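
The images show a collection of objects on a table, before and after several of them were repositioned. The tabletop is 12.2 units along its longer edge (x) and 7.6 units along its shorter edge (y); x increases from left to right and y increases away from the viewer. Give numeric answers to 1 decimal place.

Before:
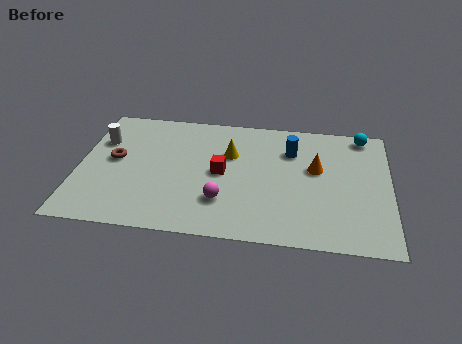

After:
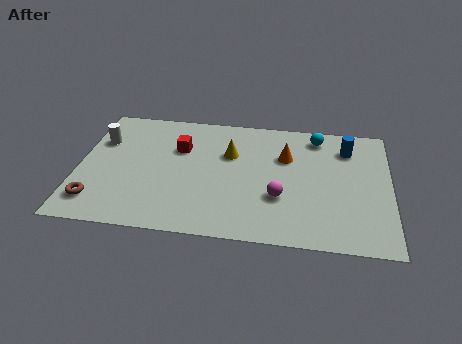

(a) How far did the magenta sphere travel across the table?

2.3

The magenta sphere moved from about (5.7, 2.1) to (7.9, 2.6), a distance of √(2.2² + 0.5²) ≈ 2.3.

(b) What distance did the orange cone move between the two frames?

1.3

From (9.3, 4.5) to (8.1, 5.1), the orange cone covered √(1.2² + 0.6²) ≈ 1.3 units.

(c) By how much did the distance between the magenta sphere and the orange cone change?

-1.8

They were about 4.3 units apart before and 2.5 after — 1.8 units closer together.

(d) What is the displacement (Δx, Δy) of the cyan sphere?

(-1.8, -0.3)

From the two frames, the cyan sphere sits at roughly (11.1, 6.8) before and (9.3, 6.5) after.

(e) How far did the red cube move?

2.1

The red cube was near (5.6, 3.8) before and (3.9, 5.1) after, so it travelled √(1.7² + 1.3²) ≈ 2.1 units.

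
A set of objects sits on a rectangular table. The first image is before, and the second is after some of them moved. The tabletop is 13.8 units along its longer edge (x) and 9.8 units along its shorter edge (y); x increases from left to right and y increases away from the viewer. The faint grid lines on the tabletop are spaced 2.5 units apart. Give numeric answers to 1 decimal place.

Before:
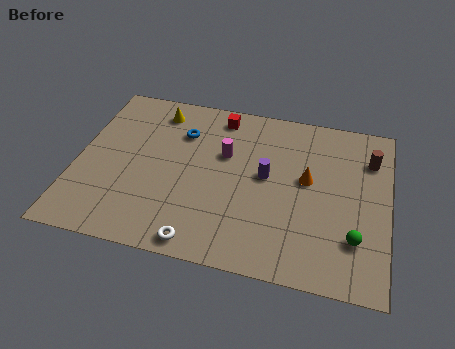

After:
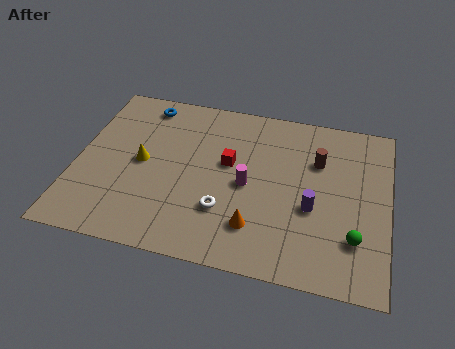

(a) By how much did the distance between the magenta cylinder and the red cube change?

-0.9

They were about 2.3 units apart before and 1.4 after — 0.9 units closer together.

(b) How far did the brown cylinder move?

2.4

From (12.9, 7.3) to (10.6, 6.7), the brown cylinder covered √(2.3² + 0.6²) ≈ 2.4 units.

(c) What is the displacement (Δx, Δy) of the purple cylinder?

(2.1, -1.4)

The purple cylinder started near (8.4, 5.3) and ended near (10.5, 3.9).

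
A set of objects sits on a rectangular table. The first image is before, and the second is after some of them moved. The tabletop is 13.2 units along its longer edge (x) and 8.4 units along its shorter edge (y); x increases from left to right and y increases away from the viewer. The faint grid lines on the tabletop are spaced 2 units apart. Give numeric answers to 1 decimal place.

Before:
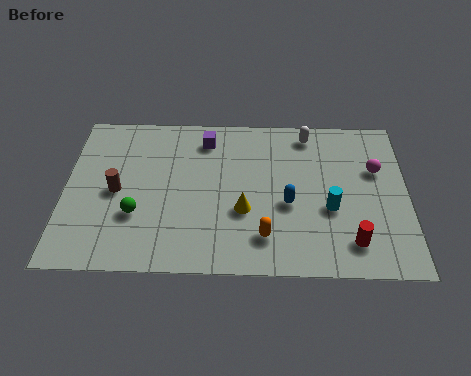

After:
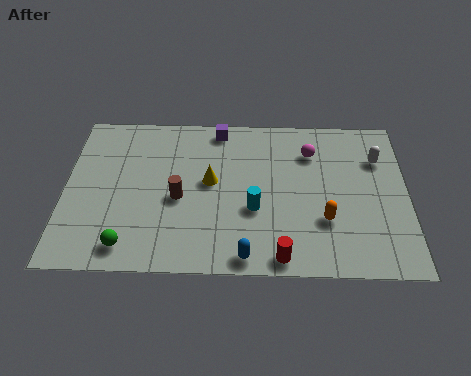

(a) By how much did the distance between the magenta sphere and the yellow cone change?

-1.3

Before: roughly 5.6 units apart; after: 4.3. That's 1.3 units closer together.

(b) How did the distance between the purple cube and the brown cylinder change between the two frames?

-0.4

They were about 4.5 units apart before and 4.1 after — 0.4 units closer together.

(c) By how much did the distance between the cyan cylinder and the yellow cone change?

-1.1

They were about 3.3 units apart before and 2.2 after — 1.1 units closer together.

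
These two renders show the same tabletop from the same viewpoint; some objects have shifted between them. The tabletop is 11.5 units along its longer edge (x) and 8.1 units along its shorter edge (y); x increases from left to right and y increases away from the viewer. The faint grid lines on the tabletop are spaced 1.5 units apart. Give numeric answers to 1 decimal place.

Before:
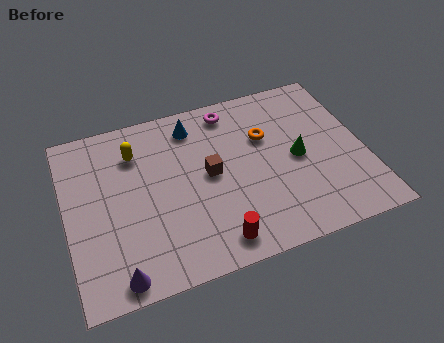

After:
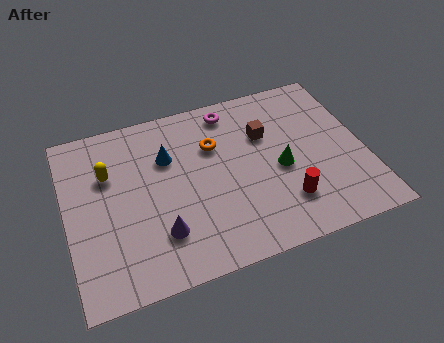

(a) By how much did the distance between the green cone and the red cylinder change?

-2.9

Before: roughly 4.5 units apart; after: 1.6. That's 2.9 units closer together.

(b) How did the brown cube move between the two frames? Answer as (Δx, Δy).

(2.3, 1.2)

From the two frames, the brown cube sits at roughly (5.5, 4.2) before and (7.8, 5.4) after.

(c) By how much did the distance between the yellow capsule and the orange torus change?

-1.0

They were about 5.1 units apart before and 4.1 after — 1.0 units closer together.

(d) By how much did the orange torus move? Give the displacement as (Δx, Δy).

(-2.0, 0.2)

From the two frames, the orange torus sits at roughly (7.8, 5.3) before and (5.8, 5.5) after.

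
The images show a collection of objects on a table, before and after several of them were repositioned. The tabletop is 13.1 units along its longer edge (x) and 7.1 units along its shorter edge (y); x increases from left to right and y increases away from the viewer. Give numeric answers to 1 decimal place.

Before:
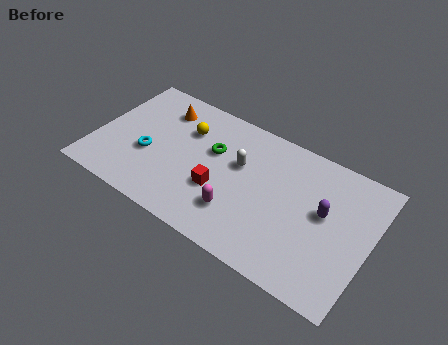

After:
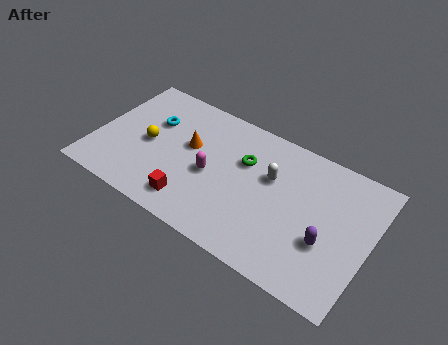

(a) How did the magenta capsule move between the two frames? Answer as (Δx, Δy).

(-1.5, 1.3)

From the two frames, the magenta capsule sits at roughly (7.1, 1.9) before and (5.6, 3.2) after.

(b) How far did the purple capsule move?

1.4

From (10.9, 4.0) to (11.2, 2.6), the purple capsule covered √(0.3² + 1.4²) ≈ 1.4 units.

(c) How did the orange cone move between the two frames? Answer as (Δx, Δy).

(1.6, -1.4)

The orange cone started near (2.8, 5.6) and ended near (4.4, 4.2).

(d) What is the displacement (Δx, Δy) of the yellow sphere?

(-1.6, -1.6)

From the two frames, the yellow sphere sits at roughly (4.1, 5.0) before and (2.5, 3.4) after.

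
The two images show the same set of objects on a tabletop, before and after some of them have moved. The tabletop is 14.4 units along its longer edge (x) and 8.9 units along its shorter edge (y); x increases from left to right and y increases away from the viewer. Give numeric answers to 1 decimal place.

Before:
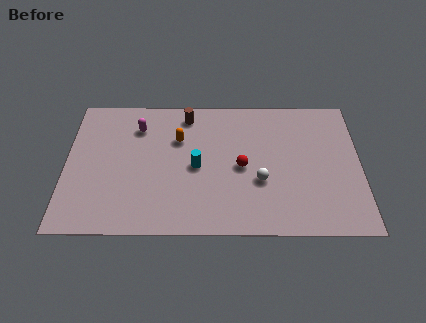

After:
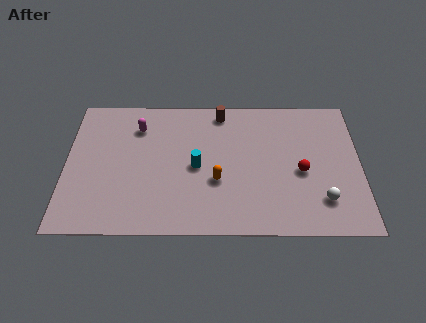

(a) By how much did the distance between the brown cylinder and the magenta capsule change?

+1.7

The distance was about 2.5 in the first image and 4.2 in the second, so they moved 1.7 units further apart.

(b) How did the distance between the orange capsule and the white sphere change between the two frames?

+0.4

The distance was about 4.8 in the first image and 5.2 in the second, so they moved 0.4 units further apart.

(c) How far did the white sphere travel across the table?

3.2

From (9.5, 3.3) to (12.5, 2.1), the white sphere covered √(3.0² + 1.2²) ≈ 3.2 units.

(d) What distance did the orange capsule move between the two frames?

3.3

The orange capsule was near (5.5, 6.0) before and (7.4, 3.3) after, so it travelled √(1.9² + 2.7²) ≈ 3.3 units.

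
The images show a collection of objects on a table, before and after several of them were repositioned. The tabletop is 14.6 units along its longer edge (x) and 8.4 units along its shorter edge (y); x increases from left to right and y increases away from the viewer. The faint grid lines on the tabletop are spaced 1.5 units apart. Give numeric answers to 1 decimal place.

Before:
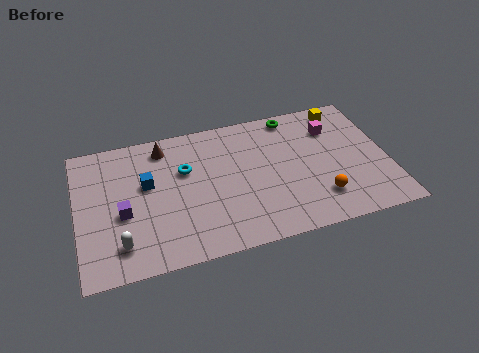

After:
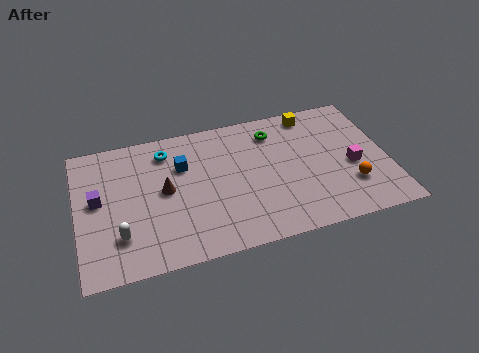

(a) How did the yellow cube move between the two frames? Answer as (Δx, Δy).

(-1.5, 0.1)

The yellow cube started near (12.8, 7.3) and ended near (11.3, 7.4).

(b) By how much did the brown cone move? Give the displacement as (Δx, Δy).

(-0.1, -2.7)

The brown cone was at about (4.2, 7.1) and moved to about (4.1, 4.4).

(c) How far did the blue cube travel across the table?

1.8

The blue cube was near (3.3, 5.0) before and (5.0, 5.7) after, so it travelled √(1.7² + 0.7²) ≈ 1.8 units.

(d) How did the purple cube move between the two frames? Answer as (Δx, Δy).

(-1.1, 1.1)

The purple cube was at about (2.1, 3.5) and moved to about (1.0, 4.6).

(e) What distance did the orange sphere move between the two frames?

1.6

The orange sphere was near (11.2, 2.0) before and (12.7, 2.4) after, so it travelled √(1.5² + 0.4²) ≈ 1.6 units.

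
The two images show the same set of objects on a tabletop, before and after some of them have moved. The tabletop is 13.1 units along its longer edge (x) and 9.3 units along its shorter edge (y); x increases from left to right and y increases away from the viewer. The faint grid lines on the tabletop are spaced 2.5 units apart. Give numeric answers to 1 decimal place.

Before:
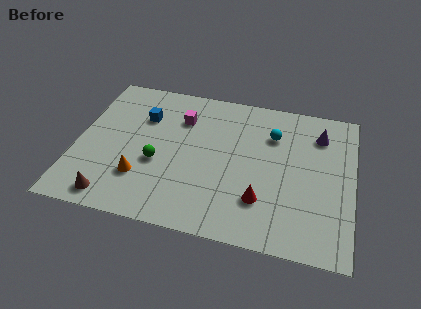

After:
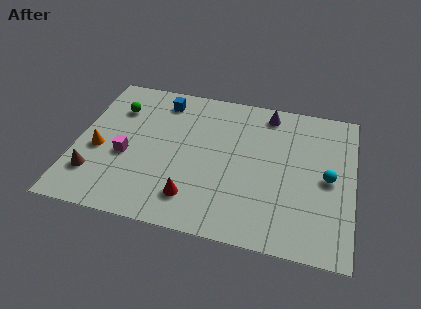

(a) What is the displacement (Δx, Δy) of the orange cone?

(-2.1, 1.3)

The orange cone was at about (3.2, 2.6) and moved to about (1.1, 3.9).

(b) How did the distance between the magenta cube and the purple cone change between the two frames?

+1.2

Before: roughly 6.6 units apart; after: 7.8. That's 1.2 units further apart.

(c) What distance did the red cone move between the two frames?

3.3

The red cone was near (8.9, 2.5) before and (5.7, 1.9) after, so it travelled √(3.2² + 0.6²) ≈ 3.3 units.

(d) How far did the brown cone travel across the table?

1.6

From (2.0, 1.1) to (1.0, 2.3), the brown cone covered √(1.0² + 1.2²) ≈ 1.6 units.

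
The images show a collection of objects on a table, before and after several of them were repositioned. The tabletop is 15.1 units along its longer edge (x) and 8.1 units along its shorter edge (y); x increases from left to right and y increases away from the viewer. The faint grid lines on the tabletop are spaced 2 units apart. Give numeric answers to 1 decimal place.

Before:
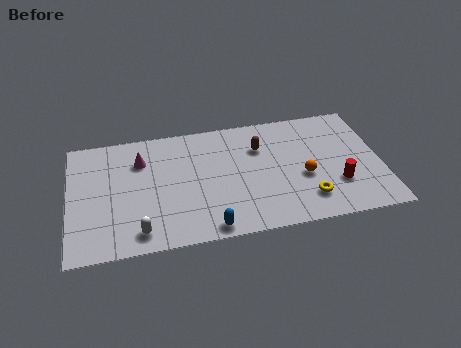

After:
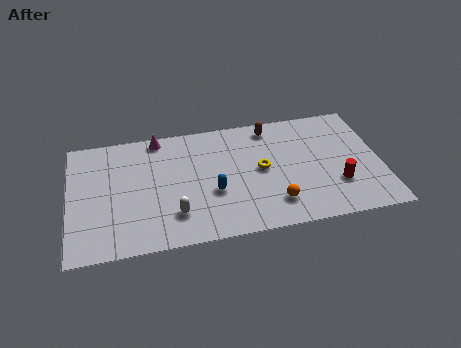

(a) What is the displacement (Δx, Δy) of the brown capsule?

(0.6, 1.3)

The brown capsule started near (9.3, 5.7) and ended near (9.9, 7.0).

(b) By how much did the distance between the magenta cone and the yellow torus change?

-3.1

The distance was about 8.9 in the first image and 5.8 in the second, so they moved 3.1 units closer together.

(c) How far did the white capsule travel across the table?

1.9

The white capsule was near (3.3, 1.2) before and (5.0, 2.0) after, so it travelled √(1.7² + 0.8²) ≈ 1.9 units.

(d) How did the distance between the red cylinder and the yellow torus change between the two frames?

+2.3

The distance was about 1.7 in the first image and 4.0 in the second, so they moved 2.3 units further apart.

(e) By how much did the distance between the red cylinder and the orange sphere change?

+1.4

The distance was about 1.8 in the first image and 3.2 in the second, so they moved 1.4 units further apart.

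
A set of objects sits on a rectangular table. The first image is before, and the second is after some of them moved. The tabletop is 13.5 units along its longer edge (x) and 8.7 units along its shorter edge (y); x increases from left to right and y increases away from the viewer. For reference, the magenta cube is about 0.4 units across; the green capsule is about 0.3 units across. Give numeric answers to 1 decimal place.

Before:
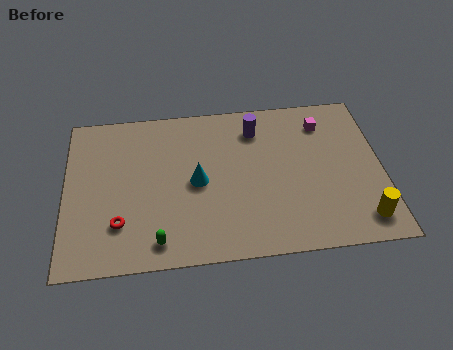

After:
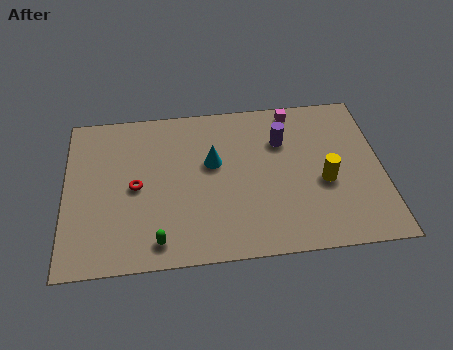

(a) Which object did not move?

the green capsule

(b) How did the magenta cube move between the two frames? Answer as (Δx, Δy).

(-1.2, 0.9)

The magenta cube was at about (11.1, 6.9) and moved to about (9.9, 7.8).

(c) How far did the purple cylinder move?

1.4

The purple cylinder moved from about (8.2, 6.9) to (9.3, 6.1), a distance of √(1.1² + 0.8²) ≈ 1.4.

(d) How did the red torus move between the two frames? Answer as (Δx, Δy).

(0.7, 1.9)

From the two frames, the red torus sits at roughly (2.3, 2.3) before and (3.0, 4.2) after.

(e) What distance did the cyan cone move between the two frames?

1.2

The cyan cone was near (5.6, 4.2) before and (6.3, 5.2) after, so it travelled √(0.7² + 1.0²) ≈ 1.2 units.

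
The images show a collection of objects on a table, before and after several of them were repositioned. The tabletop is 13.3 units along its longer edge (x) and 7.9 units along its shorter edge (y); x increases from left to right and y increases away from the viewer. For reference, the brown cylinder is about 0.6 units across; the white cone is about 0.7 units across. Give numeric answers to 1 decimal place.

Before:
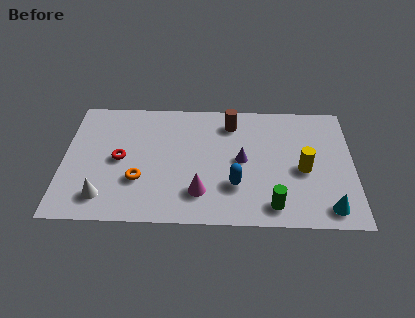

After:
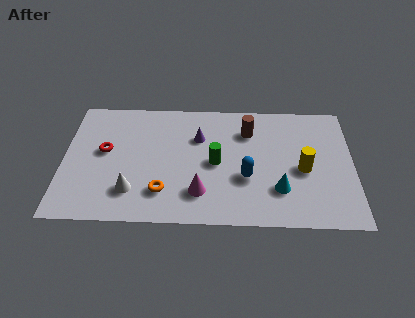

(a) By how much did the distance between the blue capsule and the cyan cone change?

-2.7

They were about 4.4 units apart before and 1.7 after — 2.7 units closer together.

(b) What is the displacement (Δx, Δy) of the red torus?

(-0.7, 0.5)

The red torus started near (2.6, 3.9) and ended near (1.9, 4.4).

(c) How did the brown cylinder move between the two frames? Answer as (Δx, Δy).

(0.8, -0.5)

The brown cylinder started near (7.7, 6.4) and ended near (8.5, 5.9).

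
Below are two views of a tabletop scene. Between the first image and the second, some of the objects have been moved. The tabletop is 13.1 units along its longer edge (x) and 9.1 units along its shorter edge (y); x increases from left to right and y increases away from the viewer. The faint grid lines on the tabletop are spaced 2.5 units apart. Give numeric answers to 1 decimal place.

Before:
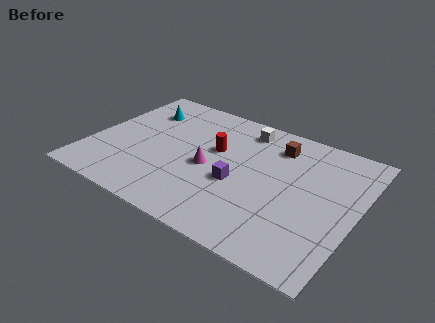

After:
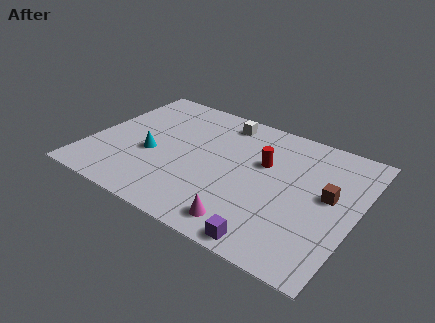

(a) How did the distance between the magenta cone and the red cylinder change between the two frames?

+3.0

The distance was about 1.4 in the first image and 4.4 in the second, so they moved 3.0 units further apart.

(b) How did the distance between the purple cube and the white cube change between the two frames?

+3.9

Before: roughly 4.0 units apart; after: 7.9. That's 3.9 units further apart.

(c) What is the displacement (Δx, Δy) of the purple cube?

(2.2, -2.9)

The purple cube was at about (7.4, 3.7) and moved to about (9.6, 0.8).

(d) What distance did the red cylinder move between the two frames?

2.4

The red cylinder moved from about (6.0, 5.5) to (8.4, 5.7), a distance of √(2.4² + 0.2²) ≈ 2.4.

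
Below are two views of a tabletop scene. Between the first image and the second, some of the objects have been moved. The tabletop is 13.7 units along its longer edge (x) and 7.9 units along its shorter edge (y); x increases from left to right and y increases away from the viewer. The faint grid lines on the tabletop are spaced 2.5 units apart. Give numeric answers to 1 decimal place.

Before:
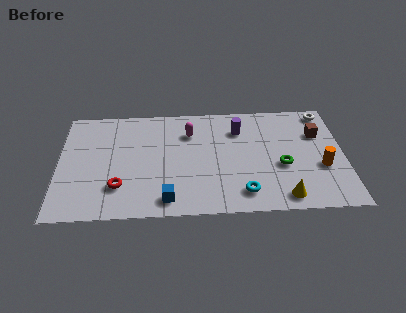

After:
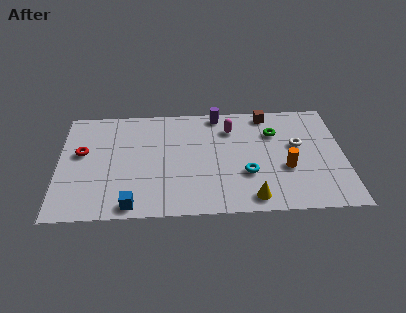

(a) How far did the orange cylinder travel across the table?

1.7

The orange cylinder was near (12.6, 3.0) before and (10.9, 3.0) after, so it travelled √(1.7² + 0.0²) ≈ 1.7 units.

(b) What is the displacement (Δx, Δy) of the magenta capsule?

(2.0, 0.2)

The magenta capsule was at about (6.3, 5.8) and moved to about (8.3, 6.0).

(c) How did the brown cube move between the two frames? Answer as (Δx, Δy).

(-2.4, 1.6)

The brown cube was at about (12.5, 5.4) and moved to about (10.1, 7.0).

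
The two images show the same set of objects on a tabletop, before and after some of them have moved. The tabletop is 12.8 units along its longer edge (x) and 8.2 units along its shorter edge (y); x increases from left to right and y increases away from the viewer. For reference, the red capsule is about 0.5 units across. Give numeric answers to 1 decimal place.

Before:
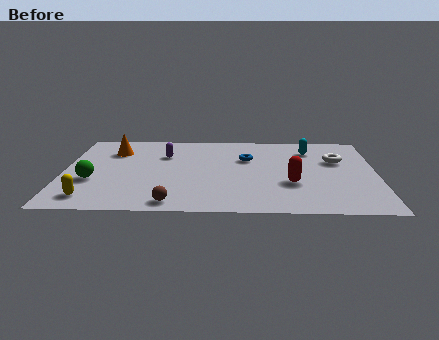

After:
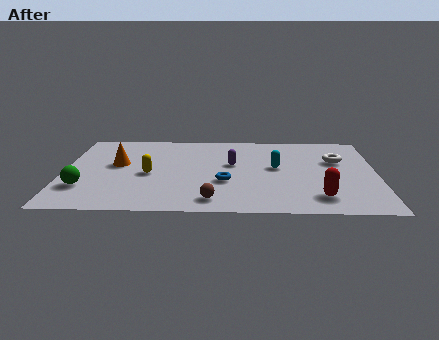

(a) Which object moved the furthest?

the yellow capsule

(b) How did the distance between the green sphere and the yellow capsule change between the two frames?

+1.3

They were about 1.7 units apart before and 3.0 after — 1.3 units further apart.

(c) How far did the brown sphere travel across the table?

1.6

The brown sphere moved from about (4.5, 0.9) to (6.1, 1.2), a distance of √(1.6² + 0.3²) ≈ 1.6.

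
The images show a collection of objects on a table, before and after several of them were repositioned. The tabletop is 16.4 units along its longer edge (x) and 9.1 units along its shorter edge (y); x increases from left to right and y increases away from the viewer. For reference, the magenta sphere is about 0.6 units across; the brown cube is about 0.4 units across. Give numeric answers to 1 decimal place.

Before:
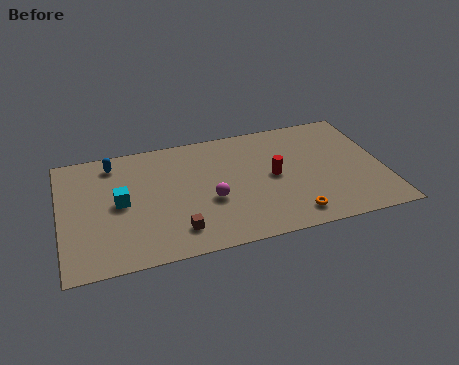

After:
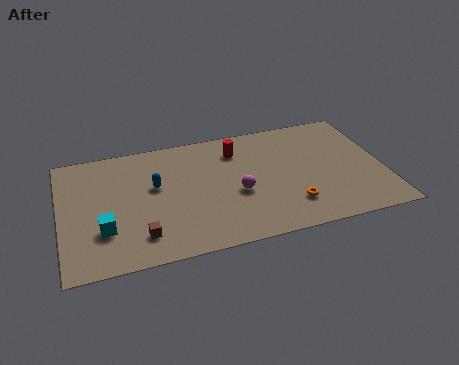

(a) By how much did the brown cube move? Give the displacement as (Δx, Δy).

(-1.8, 0.1)

From the two frames, the brown cube sits at roughly (5.7, 1.8) before and (3.9, 1.9) after.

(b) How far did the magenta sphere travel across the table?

1.4

The magenta sphere moved from about (7.5, 3.6) to (8.9, 3.8), a distance of √(1.4² + 0.2²) ≈ 1.4.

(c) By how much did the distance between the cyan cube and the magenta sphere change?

+2.3

They were about 4.6 units apart before and 6.9 after — 2.3 units further apart.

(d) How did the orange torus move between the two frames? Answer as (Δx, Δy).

(0.0, 0.8)

From the two frames, the orange torus sits at roughly (11.5, 1.4) before and (11.5, 2.2) after.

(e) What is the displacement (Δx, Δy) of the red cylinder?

(-1.7, 2.5)

The red cylinder was at about (10.8, 4.6) and moved to about (9.1, 7.1).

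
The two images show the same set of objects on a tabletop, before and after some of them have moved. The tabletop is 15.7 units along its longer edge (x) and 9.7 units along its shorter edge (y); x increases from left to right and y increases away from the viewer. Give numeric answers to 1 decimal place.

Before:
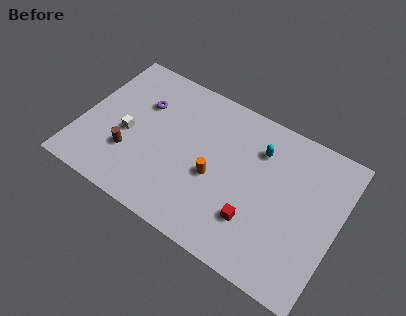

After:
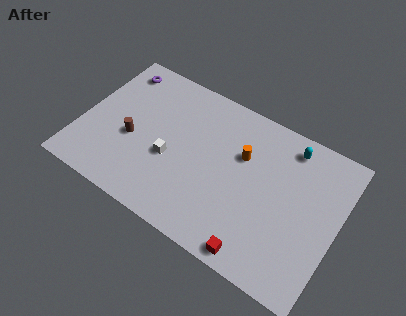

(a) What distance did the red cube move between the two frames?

1.9

From (11.0, 2.7) to (11.5, 0.9), the red cube covered √(0.5² + 1.8²) ≈ 1.9 units.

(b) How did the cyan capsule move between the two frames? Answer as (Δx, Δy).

(1.7, 1.1)

The cyan capsule was at about (10.6, 7.2) and moved to about (12.3, 8.3).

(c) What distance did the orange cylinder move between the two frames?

2.6

From (8.3, 4.1) to (9.7, 6.3), the orange cylinder covered √(1.4² + 2.2²) ≈ 2.6 units.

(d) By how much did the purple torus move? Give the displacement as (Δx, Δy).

(-1.9, 1.6)

The purple torus started near (3.4, 6.6) and ended near (1.5, 8.2).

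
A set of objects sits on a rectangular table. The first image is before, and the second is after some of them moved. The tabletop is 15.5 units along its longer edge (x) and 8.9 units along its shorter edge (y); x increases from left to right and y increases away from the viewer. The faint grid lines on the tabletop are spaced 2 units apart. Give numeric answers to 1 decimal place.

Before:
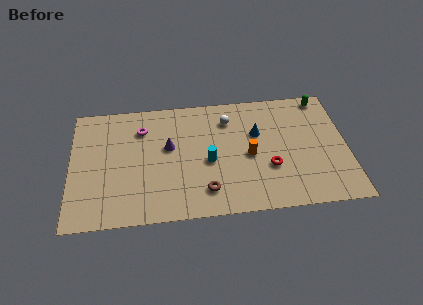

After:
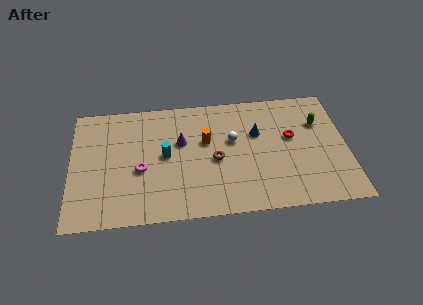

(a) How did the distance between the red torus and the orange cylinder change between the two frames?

+3.3

The distance was about 1.5 in the first image and 4.8 in the second, so they moved 3.3 units further apart.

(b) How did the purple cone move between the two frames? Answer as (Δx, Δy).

(0.7, 0.3)

The purple cone was at about (5.5, 5.2) and moved to about (6.2, 5.5).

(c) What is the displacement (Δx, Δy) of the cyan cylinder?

(-2.4, 0.7)

The cyan cylinder was at about (7.7, 3.9) and moved to about (5.3, 4.6).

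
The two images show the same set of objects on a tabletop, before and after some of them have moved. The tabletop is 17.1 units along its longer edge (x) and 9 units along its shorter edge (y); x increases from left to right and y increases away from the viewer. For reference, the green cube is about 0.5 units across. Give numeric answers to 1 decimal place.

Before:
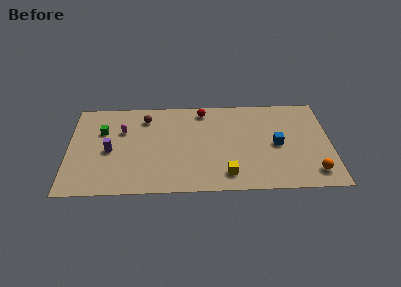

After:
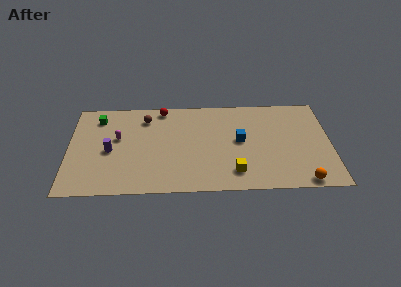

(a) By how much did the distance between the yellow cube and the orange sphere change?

-1.1

Before: roughly 5.6 units apart; after: 4.5. That's 1.1 units closer together.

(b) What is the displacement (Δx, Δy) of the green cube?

(-0.3, 1.3)

The green cube was at about (2.2, 6.0) and moved to about (1.9, 7.3).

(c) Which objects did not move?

the brown sphere and the purple cylinder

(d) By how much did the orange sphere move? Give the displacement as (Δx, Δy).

(-0.7, -0.8)

The orange sphere started near (15.9, 1.6) and ended near (15.2, 0.8).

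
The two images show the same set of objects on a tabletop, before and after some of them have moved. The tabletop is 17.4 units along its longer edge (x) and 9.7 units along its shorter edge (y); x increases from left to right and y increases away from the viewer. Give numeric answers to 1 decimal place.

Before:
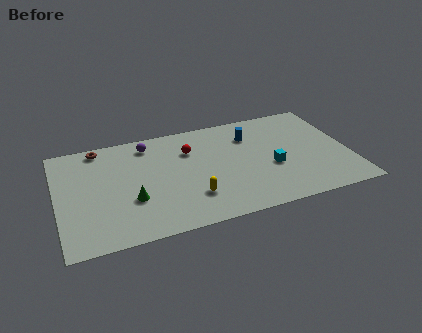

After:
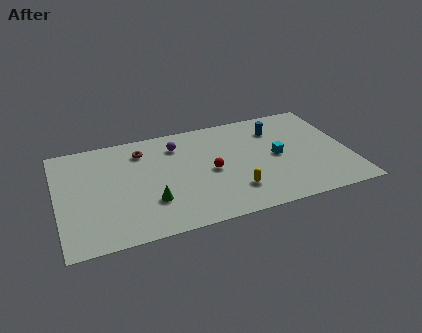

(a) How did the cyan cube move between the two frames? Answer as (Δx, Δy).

(0.4, 0.9)

From the two frames, the cyan cube sits at roughly (12.7, 3.9) before and (13.1, 4.8) after.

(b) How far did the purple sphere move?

1.8

The purple sphere moved from about (5.6, 8.2) to (7.3, 7.6), a distance of √(1.7² + 0.6²) ≈ 1.8.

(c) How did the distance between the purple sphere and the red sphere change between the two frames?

+0.8

Before: roughly 2.7 units apart; after: 3.5. That's 0.8 units further apart.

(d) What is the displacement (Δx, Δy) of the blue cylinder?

(1.6, 0.2)

The blue cylinder started near (11.7, 7.2) and ended near (13.3, 7.4).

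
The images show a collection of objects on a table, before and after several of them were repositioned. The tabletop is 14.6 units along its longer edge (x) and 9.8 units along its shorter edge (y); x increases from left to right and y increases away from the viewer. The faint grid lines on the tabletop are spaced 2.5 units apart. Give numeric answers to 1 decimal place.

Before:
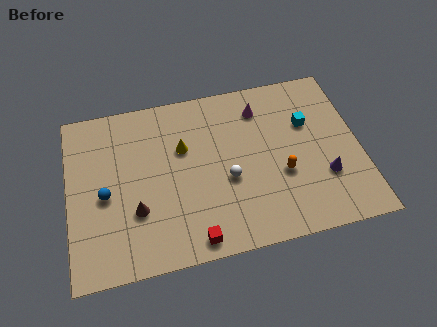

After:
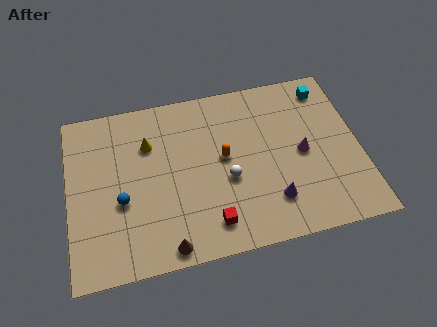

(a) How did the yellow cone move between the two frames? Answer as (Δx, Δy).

(-1.7, 0.6)

The yellow cone was at about (5.8, 6.3) and moved to about (4.1, 6.9).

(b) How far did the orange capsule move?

3.2

The orange capsule was near (10.6, 3.7) before and (7.8, 5.3) after, so it travelled √(2.8² + 1.6²) ≈ 3.2 units.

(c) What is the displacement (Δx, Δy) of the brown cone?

(1.4, -2.3)

From the two frames, the brown cone sits at roughly (3.3, 3.2) before and (4.7, 0.9) after.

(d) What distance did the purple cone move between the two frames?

2.8

From (12.7, 3.1) to (10.0, 2.3), the purple cone covered √(2.7² + 0.8²) ≈ 2.8 units.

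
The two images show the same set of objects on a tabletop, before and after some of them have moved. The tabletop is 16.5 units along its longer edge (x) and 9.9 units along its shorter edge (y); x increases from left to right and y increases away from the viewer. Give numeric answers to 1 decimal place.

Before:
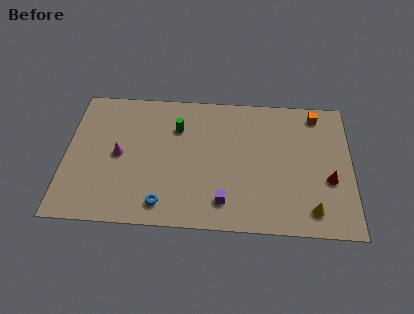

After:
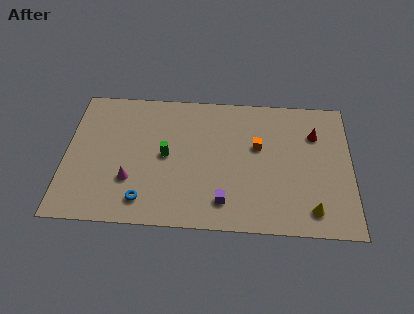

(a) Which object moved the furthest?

the orange cube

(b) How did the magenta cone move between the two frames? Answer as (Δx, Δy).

(0.7, -1.8)

The magenta cone started near (3.1, 4.9) and ended near (3.8, 3.1).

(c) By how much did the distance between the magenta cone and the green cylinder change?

-1.2

They were about 4.0 units apart before and 2.8 after — 1.2 units closer together.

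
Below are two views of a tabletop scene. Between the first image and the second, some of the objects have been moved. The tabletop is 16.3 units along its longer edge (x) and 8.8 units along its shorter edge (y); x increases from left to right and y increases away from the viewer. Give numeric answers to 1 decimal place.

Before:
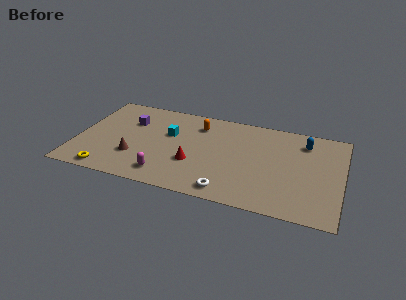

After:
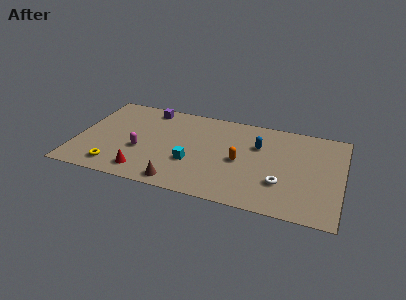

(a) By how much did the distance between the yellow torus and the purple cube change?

+1.2

Before: roughly 5.3 units apart; after: 6.5. That's 1.2 units further apart.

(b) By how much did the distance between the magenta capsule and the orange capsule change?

+0.5

The distance was about 5.6 in the first image and 6.1 in the second, so they moved 0.5 units further apart.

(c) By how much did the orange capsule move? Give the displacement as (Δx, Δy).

(2.8, -2.8)

The orange capsule started near (7.3, 6.9) and ended near (10.1, 4.1).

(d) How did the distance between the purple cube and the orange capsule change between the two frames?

+2.7

They were about 4.3 units apart before and 7.0 after — 2.7 units further apart.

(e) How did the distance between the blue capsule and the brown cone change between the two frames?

-4.4

Before: roughly 11.1 units apart; after: 6.7. That's 4.4 units closer together.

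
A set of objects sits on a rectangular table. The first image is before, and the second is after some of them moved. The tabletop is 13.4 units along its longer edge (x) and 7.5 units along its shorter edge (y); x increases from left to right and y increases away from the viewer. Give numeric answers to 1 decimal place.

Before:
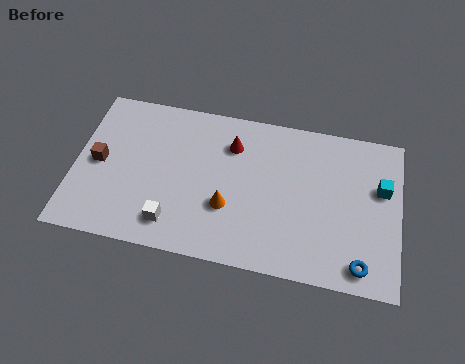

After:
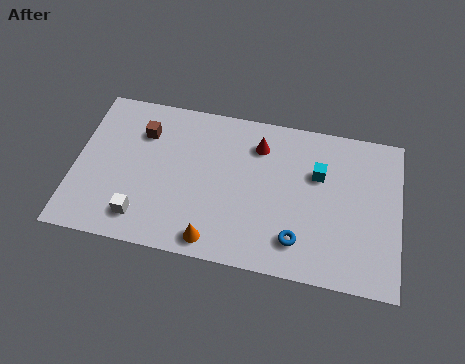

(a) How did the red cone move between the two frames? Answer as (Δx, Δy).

(1.1, 0.2)

From the two frames, the red cone sits at roughly (6.4, 5.6) before and (7.5, 5.8) after.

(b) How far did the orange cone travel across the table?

1.8

From (6.4, 2.6) to (5.9, 0.9), the orange cone covered √(0.5² + 1.7²) ≈ 1.8 units.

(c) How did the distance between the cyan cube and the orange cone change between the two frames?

-0.8

They were about 6.5 units apart before and 5.7 after — 0.8 units closer together.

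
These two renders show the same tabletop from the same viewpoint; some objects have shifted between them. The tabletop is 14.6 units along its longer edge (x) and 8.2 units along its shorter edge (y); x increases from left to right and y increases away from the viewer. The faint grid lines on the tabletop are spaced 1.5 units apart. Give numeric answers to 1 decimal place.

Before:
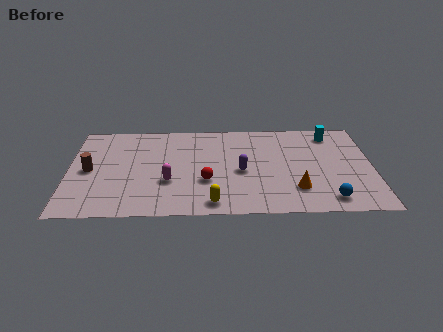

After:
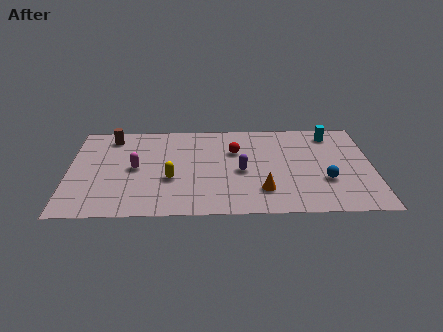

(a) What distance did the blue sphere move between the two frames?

1.6

The blue sphere moved from about (12.4, 1.2) to (12.3, 2.8), a distance of √(0.1² + 1.6²) ≈ 1.6.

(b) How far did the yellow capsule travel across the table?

2.9

The yellow capsule was near (6.9, 1.0) before and (4.9, 3.1) after, so it travelled √(2.0² + 2.1²) ≈ 2.9 units.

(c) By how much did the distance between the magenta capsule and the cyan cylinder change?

+1.0

The distance was about 8.9 in the first image and 9.9 in the second, so they moved 1.0 units further apart.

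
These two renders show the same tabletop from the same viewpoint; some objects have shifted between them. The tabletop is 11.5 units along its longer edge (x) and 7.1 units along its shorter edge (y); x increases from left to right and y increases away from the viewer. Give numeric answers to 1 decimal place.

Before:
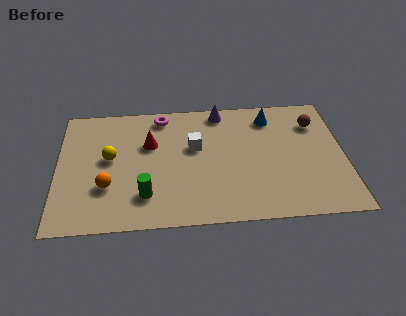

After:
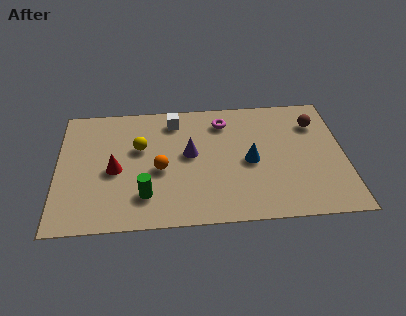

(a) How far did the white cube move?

1.8

The white cube moved from about (5.5, 4.3) to (4.7, 5.9), a distance of √(0.8² + 1.6²) ≈ 1.8.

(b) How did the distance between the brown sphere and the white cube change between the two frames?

+0.7

They were about 5.0 units apart before and 5.7 after — 0.7 units further apart.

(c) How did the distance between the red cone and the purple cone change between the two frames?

-0.3

The distance was about 3.4 in the first image and 3.1 in the second, so they moved 0.3 units closer together.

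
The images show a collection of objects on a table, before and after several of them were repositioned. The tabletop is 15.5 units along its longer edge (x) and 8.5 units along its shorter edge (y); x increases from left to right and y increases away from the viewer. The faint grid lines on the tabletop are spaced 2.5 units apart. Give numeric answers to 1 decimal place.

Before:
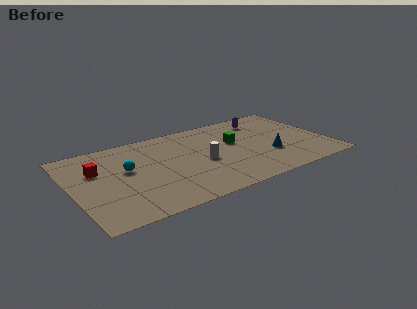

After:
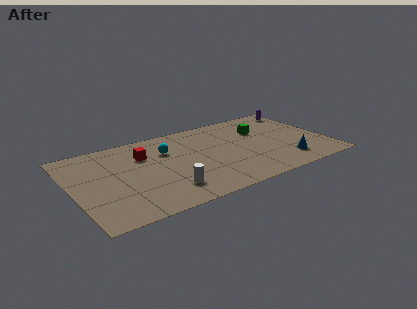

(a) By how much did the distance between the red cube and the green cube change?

-1.1

Before: roughly 8.4 units apart; after: 7.3. That's 1.1 units closer together.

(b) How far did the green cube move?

1.9

From (10.0, 5.1) to (11.8, 5.8), the green cube covered √(1.8² + 0.7²) ≈ 1.9 units.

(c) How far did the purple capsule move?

2.6

The purple capsule moved from about (12.1, 6.9) to (14.7, 7.3), a distance of √(2.6² + 0.4²) ≈ 2.6.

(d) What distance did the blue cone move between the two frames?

1.4

The blue cone was near (11.8, 2.9) before and (12.7, 1.8) after, so it travelled √(0.9² + 1.1²) ≈ 1.4 units.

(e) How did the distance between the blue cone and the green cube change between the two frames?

+1.3

The distance was about 2.8 in the first image and 4.1 in the second, so they moved 1.3 units further apart.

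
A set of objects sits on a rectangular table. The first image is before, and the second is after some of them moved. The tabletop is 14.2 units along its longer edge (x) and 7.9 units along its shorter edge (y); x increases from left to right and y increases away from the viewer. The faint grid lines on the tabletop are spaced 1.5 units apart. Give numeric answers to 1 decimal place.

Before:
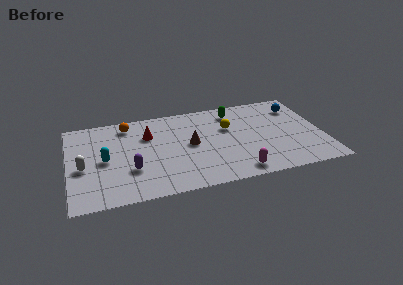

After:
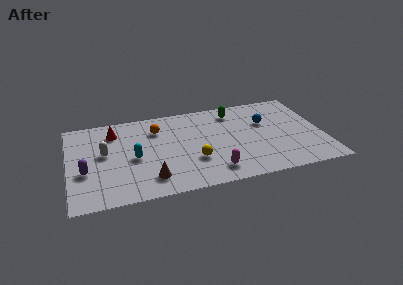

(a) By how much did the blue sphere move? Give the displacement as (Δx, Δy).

(-1.9, -1.0)

From the two frames, the blue sphere sits at roughly (13.0, 6.1) before and (11.1, 5.1) after.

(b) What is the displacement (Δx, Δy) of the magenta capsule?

(-1.3, 0.4)

The magenta capsule was at about (9.2, 1.0) and moved to about (7.9, 1.4).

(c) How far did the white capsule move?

1.6

From (0.8, 3.4) to (2.0, 4.4), the white capsule covered √(1.2² + 1.0²) ≈ 1.6 units.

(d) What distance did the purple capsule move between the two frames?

2.5

The purple capsule moved from about (3.4, 2.6) to (0.9, 3.0), a distance of √(2.5² + 0.4²) ≈ 2.5.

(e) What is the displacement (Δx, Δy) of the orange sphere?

(1.6, -0.8)

The orange sphere started near (3.4, 6.7) and ended near (5.0, 5.9).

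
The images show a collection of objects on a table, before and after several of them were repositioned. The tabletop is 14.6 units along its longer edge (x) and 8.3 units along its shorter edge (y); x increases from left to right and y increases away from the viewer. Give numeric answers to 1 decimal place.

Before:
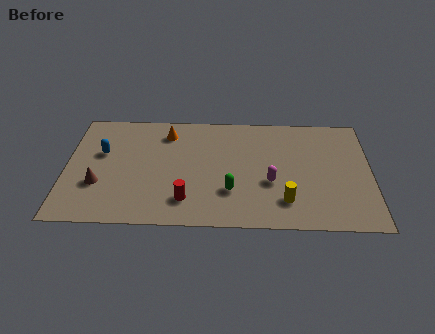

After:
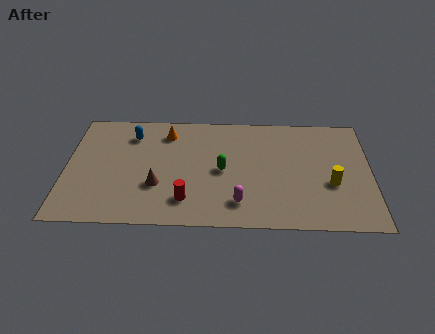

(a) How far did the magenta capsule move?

2.1

From (9.8, 3.2) to (8.3, 1.7), the magenta capsule covered √(1.5² + 1.5²) ≈ 2.1 units.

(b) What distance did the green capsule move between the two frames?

1.6

The green capsule moved from about (7.9, 2.5) to (7.5, 4.0), a distance of √(0.4² + 1.5²) ≈ 1.6.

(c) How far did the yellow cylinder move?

2.6

The yellow cylinder was near (10.5, 1.9) before and (12.7, 3.2) after, so it travelled √(2.2² + 1.3²) ≈ 2.6 units.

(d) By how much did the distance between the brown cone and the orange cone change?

-1.1

Before: roughly 5.0 units apart; after: 3.9. That's 1.1 units closer together.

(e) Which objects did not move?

the orange cone and the red cylinder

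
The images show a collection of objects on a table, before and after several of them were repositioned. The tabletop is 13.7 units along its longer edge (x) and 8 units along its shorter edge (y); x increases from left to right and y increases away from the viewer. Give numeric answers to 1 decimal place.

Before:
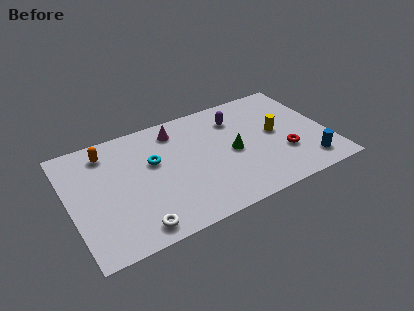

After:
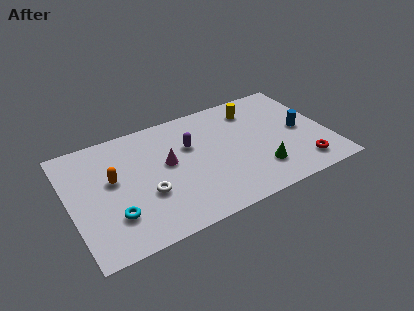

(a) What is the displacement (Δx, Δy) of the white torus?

(0.8, 1.9)

The white torus started near (3.1, 1.0) and ended near (3.9, 2.9).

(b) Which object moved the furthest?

the cyan torus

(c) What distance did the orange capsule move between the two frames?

2.0

From (2.2, 6.6) to (2.3, 4.6), the orange capsule covered √(0.1² + 2.0²) ≈ 2.0 units.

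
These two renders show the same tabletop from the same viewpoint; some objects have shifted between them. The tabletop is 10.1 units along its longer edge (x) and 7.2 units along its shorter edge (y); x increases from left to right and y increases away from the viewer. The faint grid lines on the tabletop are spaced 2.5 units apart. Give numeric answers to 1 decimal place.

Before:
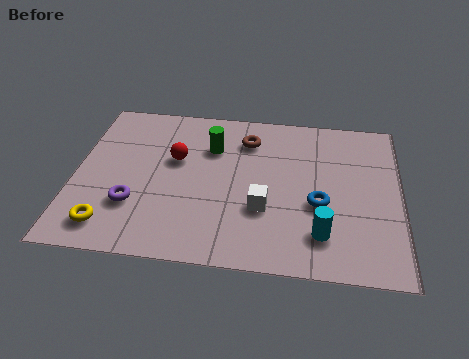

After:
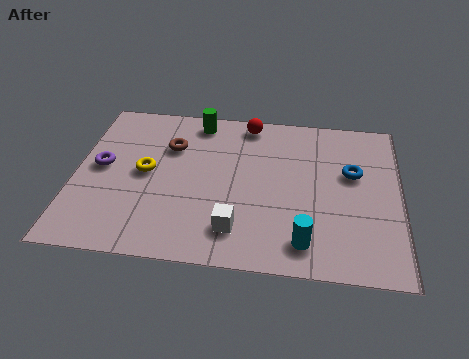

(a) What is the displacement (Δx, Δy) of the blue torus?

(1.0, 1.5)

From the two frames, the blue torus sits at roughly (7.6, 2.9) before and (8.6, 4.4) after.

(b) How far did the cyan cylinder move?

0.6

The cyan cylinder was near (7.7, 1.6) before and (7.2, 1.2) after, so it travelled √(0.5² + 0.4²) ≈ 0.6 units.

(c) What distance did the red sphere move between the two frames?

3.0

The red sphere was near (3.1, 4.4) before and (5.3, 6.4) after, so it travelled √(2.2² + 2.0²) ≈ 3.0 units.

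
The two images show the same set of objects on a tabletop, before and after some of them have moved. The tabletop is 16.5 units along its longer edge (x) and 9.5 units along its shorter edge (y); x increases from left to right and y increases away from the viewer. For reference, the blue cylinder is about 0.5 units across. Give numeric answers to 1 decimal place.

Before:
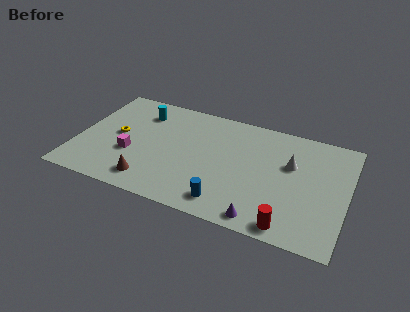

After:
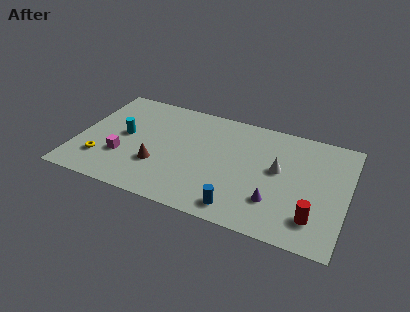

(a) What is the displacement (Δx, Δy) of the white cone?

(-0.7, -0.7)

From the two frames, the white cone sits at roughly (13.0, 6.0) before and (12.3, 5.3) after.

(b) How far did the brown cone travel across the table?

1.5

The brown cone was near (4.8, 1.6) before and (5.1, 3.1) after, so it travelled √(0.3² + 1.5²) ≈ 1.5 units.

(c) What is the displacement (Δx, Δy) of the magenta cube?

(-0.5, -0.4)

The magenta cube was at about (3.4, 3.5) and moved to about (2.9, 3.1).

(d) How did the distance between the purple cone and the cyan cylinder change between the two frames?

-0.5

They were about 10.3 units apart before and 9.8 after — 0.5 units closer together.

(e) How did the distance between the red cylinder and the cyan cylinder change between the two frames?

+0.6

They were about 11.6 units apart before and 12.2 after — 0.6 units further apart.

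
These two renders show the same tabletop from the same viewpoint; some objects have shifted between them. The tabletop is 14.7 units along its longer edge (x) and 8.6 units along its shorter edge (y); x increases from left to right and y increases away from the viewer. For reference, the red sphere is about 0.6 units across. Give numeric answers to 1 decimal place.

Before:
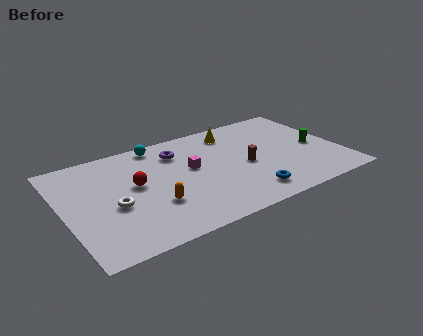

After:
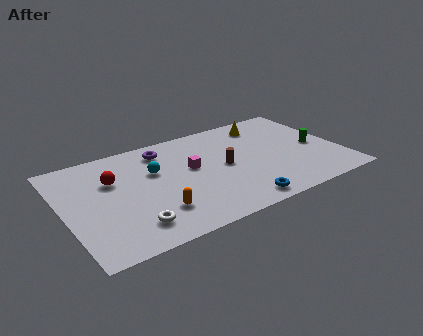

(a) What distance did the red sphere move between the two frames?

1.4

The red sphere was near (3.8, 4.8) before and (2.7, 5.7) after, so it travelled √(1.1² + 0.9²) ≈ 1.4 units.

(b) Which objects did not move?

the green cylinder and the magenta cube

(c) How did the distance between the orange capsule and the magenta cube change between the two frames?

+0.4

They were about 3.1 units apart before and 3.5 after — 0.4 units further apart.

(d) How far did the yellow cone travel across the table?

1.8

From (9.4, 7.1) to (11.2, 7.1), the yellow cone covered √(1.8² + 0.0²) ≈ 1.8 units.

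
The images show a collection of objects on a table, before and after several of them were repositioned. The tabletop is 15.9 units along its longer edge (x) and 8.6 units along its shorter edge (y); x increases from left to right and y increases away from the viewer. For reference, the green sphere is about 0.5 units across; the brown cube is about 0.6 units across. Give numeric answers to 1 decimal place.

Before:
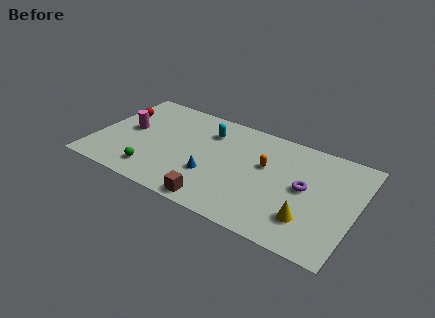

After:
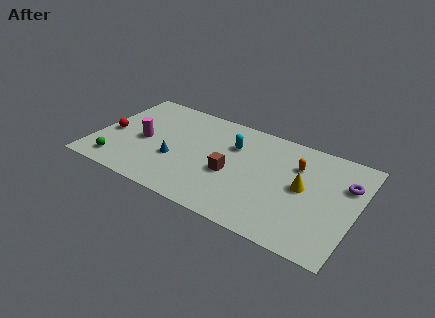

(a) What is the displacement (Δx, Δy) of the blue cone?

(-2.3, 0.3)

From the two frames, the blue cone sits at roughly (7.3, 2.9) before and (5.0, 3.2) after.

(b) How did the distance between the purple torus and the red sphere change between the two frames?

+2.5

The distance was about 11.9 in the first image and 14.4 in the second, so they moved 2.5 units further apart.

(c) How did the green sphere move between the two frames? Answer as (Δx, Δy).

(-2.2, -0.2)

The green sphere started near (3.9, 1.6) and ended near (1.7, 1.4).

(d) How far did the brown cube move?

2.7

The brown cube was near (7.9, 0.9) before and (8.4, 3.6) after, so it travelled √(0.5² + 2.7²) ≈ 2.7 units.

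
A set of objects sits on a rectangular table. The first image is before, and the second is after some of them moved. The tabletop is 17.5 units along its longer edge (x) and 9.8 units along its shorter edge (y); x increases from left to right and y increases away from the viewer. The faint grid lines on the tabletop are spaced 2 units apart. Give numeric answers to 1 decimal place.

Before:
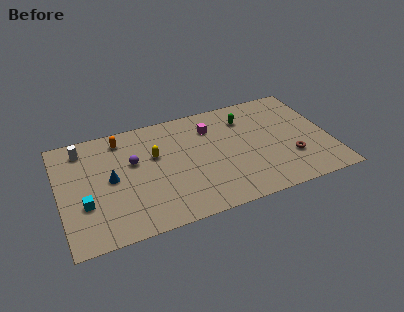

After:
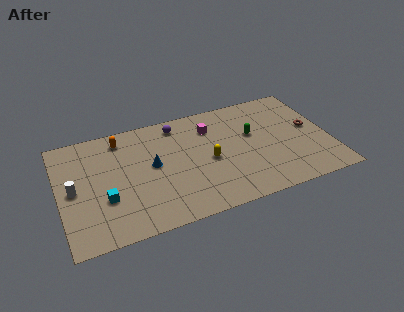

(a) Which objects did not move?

the magenta cube and the orange capsule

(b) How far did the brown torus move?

2.8

The brown torus moved from about (14.8, 3.0) to (16.4, 5.3), a distance of √(1.6² + 2.3²) ≈ 2.8.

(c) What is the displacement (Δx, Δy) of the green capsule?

(0.3, -1.6)

The green capsule was at about (12.3, 7.5) and moved to about (12.6, 5.9).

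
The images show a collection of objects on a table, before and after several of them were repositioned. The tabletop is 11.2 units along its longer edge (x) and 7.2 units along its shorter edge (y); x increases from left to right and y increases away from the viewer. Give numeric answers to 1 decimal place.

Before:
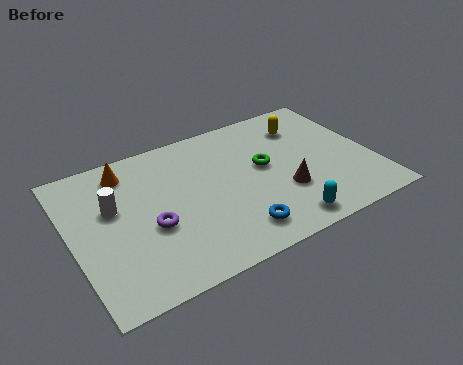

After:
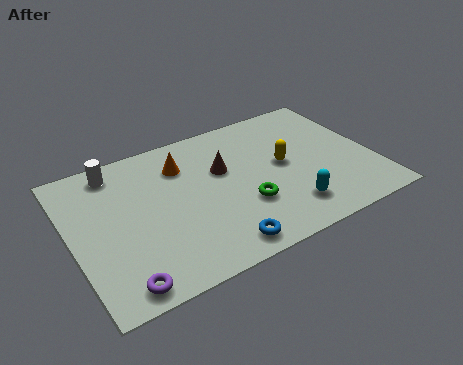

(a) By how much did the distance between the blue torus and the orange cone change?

-1.2

They were about 5.8 units apart before and 4.6 after — 1.2 units closer together.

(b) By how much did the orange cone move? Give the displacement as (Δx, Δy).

(2.0, -0.6)

From the two frames, the orange cone sits at roughly (2.3, 6.0) before and (4.3, 5.4) after.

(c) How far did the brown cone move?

2.9

The brown cone moved from about (7.7, 2.4) to (5.7, 4.5), a distance of √(2.0² + 2.1²) ≈ 2.9.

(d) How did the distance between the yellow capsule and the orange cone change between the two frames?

-2.8

Before: roughly 6.7 units apart; after: 3.9. That's 2.8 units closer together.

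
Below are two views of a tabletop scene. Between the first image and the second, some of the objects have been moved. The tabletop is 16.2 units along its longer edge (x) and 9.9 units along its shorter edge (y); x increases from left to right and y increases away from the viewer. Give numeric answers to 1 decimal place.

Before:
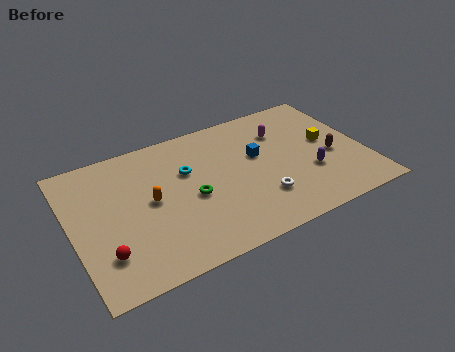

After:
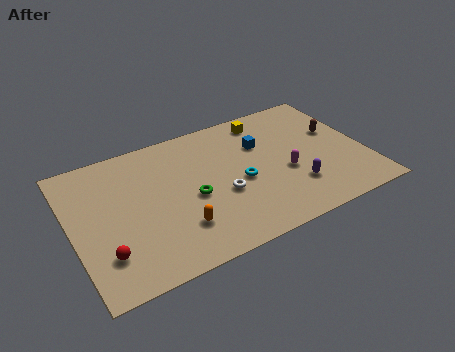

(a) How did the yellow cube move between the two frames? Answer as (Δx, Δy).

(-3.1, 3.1)

The yellow cube was at about (14.3, 5.4) and moved to about (11.2, 8.5).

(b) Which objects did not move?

the green torus and the red sphere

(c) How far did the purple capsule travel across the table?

1.2

From (13.0, 3.4) to (12.0, 2.7), the purple capsule covered √(1.0² + 0.7²) ≈ 1.2 units.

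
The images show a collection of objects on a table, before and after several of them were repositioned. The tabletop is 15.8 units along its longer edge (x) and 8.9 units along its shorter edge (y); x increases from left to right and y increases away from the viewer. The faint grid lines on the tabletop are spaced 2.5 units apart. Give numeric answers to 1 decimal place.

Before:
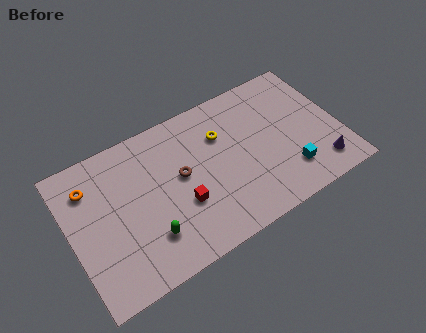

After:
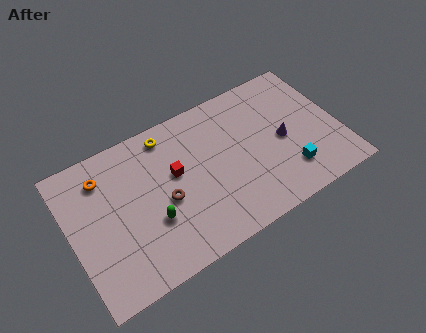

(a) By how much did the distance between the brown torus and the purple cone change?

-1.4

Before: roughly 8.5 units apart; after: 7.1. That's 1.4 units closer together.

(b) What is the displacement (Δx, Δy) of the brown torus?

(-1.1, -1.0)

The brown torus started near (6.5, 4.9) and ended near (5.4, 3.9).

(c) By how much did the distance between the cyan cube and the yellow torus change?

+3.2

The distance was about 5.3 in the first image and 8.5 in the second, so they moved 3.2 units further apart.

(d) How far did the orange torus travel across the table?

0.8

The orange torus moved from about (1.4, 6.8) to (2.2, 7.0), a distance of √(0.8² + 0.2²) ≈ 0.8.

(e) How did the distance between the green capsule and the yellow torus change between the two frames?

-1.4

They were about 6.3 units apart before and 4.9 after — 1.4 units closer together.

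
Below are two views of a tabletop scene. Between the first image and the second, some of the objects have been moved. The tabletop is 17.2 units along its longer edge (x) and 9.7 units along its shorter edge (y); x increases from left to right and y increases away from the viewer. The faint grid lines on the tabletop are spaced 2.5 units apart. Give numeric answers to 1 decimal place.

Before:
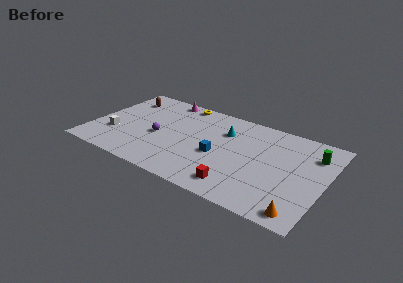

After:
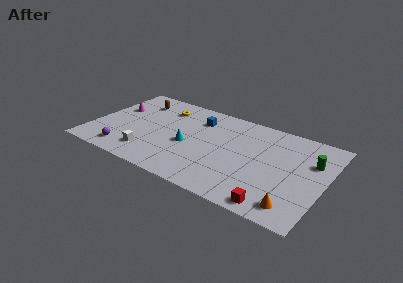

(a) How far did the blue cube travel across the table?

3.9

The blue cube moved from about (9.5, 4.1) to (7.5, 7.4), a distance of √(2.0² + 3.3²) ≈ 3.9.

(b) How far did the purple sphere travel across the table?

3.4

The purple sphere moved from about (5.0, 4.2) to (2.9, 1.5), a distance of √(2.1² + 2.7²) ≈ 3.4.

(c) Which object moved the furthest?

the magenta cone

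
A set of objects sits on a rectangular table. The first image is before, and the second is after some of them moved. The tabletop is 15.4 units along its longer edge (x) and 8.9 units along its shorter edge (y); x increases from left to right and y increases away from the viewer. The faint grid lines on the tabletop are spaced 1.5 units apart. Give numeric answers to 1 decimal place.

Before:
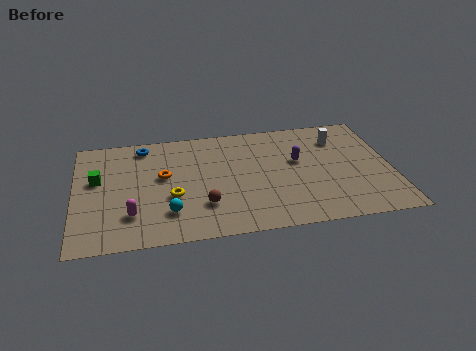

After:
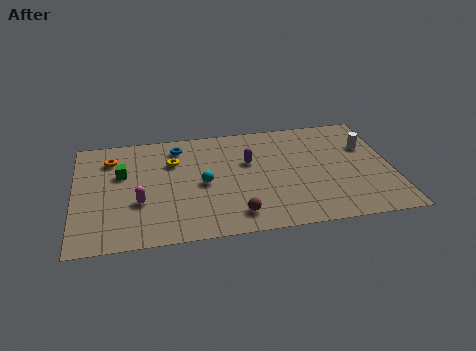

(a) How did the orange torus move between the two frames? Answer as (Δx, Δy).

(-2.5, 1.8)

The orange torus was at about (4.3, 5.1) and moved to about (1.8, 6.9).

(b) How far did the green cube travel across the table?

1.2

The green cube moved from about (1.1, 5.3) to (2.3, 5.6), a distance of √(1.2² + 0.3²) ≈ 1.2.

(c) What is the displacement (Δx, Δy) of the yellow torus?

(0.1, 2.8)

The yellow torus started near (4.7, 3.4) and ended near (4.8, 6.2).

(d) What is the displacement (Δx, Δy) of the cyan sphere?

(1.7, 2.0)

The cyan sphere was at about (4.5, 2.2) and moved to about (6.2, 4.2).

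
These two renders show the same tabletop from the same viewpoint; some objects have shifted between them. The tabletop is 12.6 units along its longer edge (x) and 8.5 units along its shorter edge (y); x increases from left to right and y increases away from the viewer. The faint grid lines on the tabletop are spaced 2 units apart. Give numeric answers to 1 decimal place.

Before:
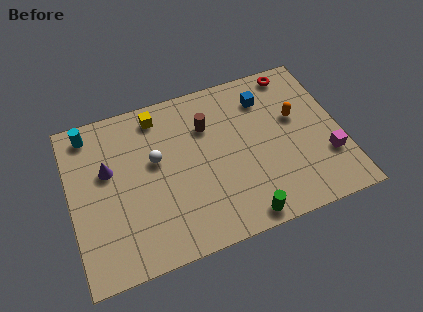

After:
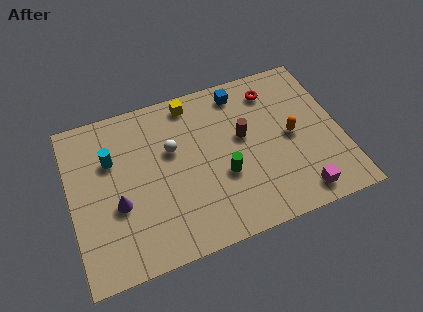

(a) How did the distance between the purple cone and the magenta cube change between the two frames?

-1.8

They were about 10.3 units apart before and 8.5 after — 1.8 units closer together.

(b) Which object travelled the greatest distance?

the green cylinder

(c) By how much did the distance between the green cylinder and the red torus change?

-2.9

They were about 7.5 units apart before and 4.6 after — 2.9 units closer together.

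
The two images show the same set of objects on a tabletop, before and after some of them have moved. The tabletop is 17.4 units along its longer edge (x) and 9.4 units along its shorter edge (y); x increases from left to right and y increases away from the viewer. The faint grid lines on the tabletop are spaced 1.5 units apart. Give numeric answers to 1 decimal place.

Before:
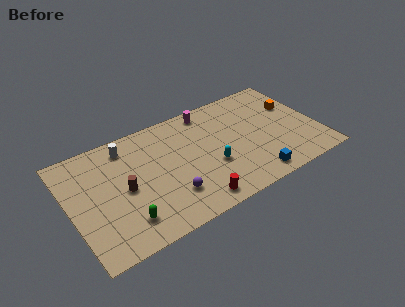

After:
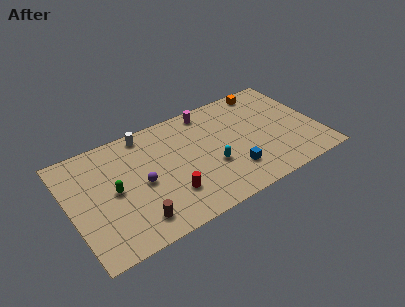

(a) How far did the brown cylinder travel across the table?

2.8

The brown cylinder moved from about (3.7, 4.5) to (4.1, 1.7), a distance of √(0.4² + 2.8²) ≈ 2.8.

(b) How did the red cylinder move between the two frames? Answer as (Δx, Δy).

(-1.5, 1.4)

From the two frames, the red cylinder sits at roughly (8.1, 1.2) before and (6.6, 2.6) after.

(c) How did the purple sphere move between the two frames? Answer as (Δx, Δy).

(-1.7, 1.9)

The purple sphere started near (6.6, 2.5) and ended near (4.9, 4.4).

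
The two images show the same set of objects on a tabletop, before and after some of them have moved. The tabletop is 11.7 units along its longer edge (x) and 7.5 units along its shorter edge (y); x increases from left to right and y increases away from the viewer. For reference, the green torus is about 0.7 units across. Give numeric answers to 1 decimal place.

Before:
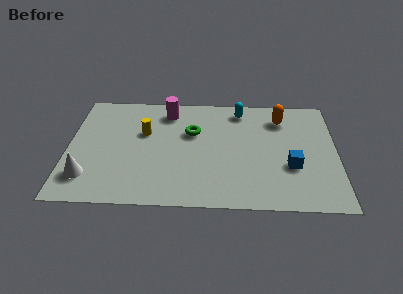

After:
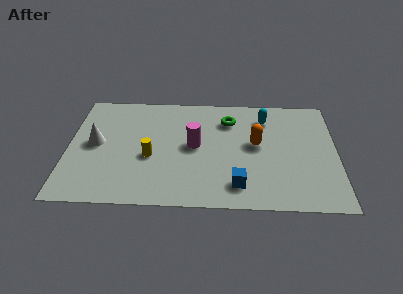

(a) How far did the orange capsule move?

2.1

The orange capsule moved from about (9.3, 5.9) to (8.2, 4.1), a distance of √(1.1² + 1.8²) ≈ 2.1.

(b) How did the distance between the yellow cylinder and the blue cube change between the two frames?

-2.5

Before: roughly 6.7 units apart; after: 4.2. That's 2.5 units closer together.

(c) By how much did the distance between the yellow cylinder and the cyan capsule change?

+1.2

They were about 4.5 units apart before and 5.7 after — 1.2 units further apart.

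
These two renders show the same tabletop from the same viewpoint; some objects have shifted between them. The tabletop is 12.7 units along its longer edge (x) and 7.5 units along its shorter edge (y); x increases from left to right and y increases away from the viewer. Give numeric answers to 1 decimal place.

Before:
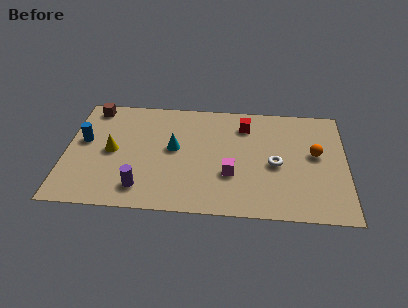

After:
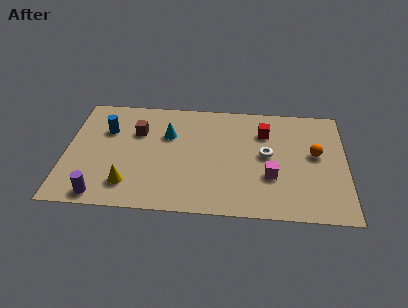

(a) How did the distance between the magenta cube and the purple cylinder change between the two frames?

+3.6

Before: roughly 4.2 units apart; after: 7.8. That's 3.6 units further apart.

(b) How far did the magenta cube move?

1.8

From (7.5, 2.6) to (9.3, 2.6), the magenta cube covered √(1.8² + 0.0²) ≈ 1.8 units.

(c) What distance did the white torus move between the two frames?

0.7

The white torus was near (9.5, 3.4) before and (9.1, 4.0) after, so it travelled √(0.4² + 0.6²) ≈ 0.7 units.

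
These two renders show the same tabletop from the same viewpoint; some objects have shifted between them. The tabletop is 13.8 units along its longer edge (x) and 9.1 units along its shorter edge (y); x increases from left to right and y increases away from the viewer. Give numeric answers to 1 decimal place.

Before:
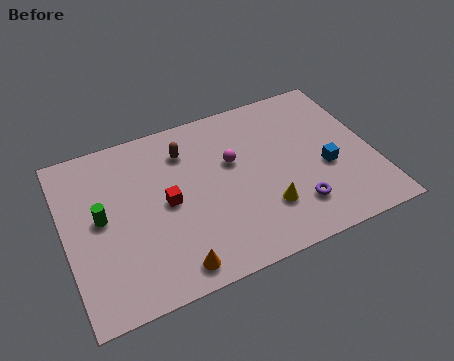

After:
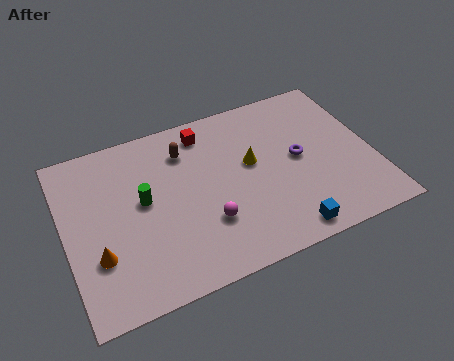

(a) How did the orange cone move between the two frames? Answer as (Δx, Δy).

(-3.1, 1.8)

From the two frames, the orange cone sits at roughly (4.4, 1.1) before and (1.3, 2.9) after.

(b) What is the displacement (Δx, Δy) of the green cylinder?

(1.9, 0.2)

From the two frames, the green cylinder sits at roughly (1.6, 4.8) before and (3.5, 5.0) after.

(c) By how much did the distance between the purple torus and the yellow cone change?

+0.8

Before: roughly 1.4 units apart; after: 2.2. That's 0.8 units further apart.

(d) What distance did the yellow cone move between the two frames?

2.7

The yellow cone was near (8.7, 2.5) before and (8.4, 5.2) after, so it travelled √(0.3² + 2.7²) ≈ 2.7 units.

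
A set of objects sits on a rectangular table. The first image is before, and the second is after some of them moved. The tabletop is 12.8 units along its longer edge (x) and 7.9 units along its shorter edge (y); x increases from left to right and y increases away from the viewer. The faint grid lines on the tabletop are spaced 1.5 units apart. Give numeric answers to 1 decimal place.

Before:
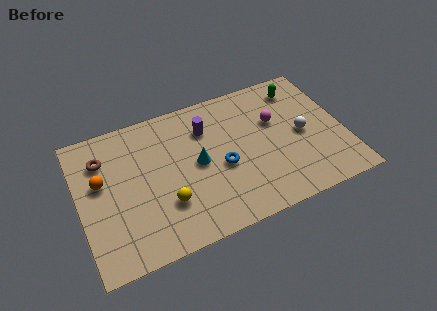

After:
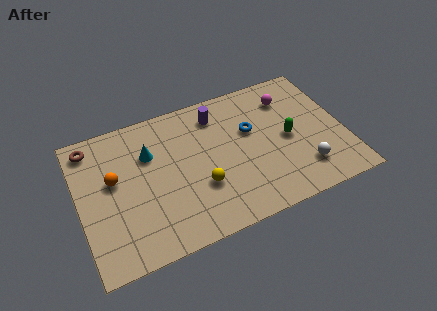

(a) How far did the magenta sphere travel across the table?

1.4

The magenta sphere moved from about (9.6, 5.0) to (10.4, 6.1), a distance of √(0.8² + 1.1²) ≈ 1.4.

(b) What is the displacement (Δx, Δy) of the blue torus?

(1.6, 1.5)

From the two frames, the blue torus sits at roughly (6.8, 3.4) before and (8.4, 4.9) after.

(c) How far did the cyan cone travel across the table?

2.6

From (5.7, 4.0) to (3.5, 5.4), the cyan cone covered √(2.2² + 1.4²) ≈ 2.6 units.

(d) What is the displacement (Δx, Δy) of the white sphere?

(-0.2, -2.0)

From the two frames, the white sphere sits at roughly (10.8, 3.8) before and (10.6, 1.8) after.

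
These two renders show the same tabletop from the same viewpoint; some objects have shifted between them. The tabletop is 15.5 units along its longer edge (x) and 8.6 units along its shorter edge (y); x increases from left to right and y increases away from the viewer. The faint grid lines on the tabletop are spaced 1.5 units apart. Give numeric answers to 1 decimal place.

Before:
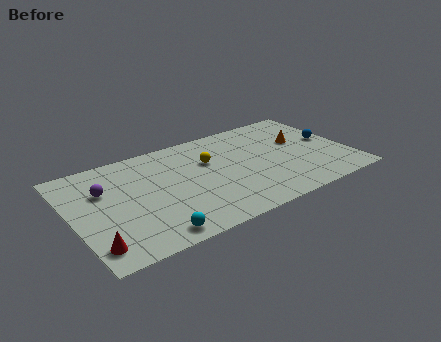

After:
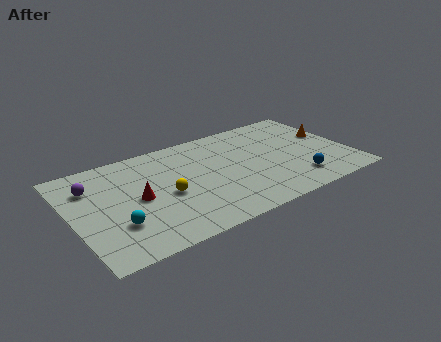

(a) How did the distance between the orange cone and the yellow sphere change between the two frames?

+4.5

The distance was about 5.2 in the first image and 9.7 in the second, so they moved 4.5 units further apart.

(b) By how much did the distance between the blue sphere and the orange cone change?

+2.4

Before: roughly 1.7 units apart; after: 4.1. That's 2.4 units further apart.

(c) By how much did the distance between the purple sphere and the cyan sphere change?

-1.3

Before: roughly 5.1 units apart; after: 3.8. That's 1.3 units closer together.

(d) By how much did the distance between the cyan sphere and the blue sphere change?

-1.3

They were about 11.3 units apart before and 10.0 after — 1.3 units closer together.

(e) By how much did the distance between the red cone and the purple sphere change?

-1.2

The distance was about 4.3 in the first image and 3.1 in the second, so they moved 1.2 units closer together.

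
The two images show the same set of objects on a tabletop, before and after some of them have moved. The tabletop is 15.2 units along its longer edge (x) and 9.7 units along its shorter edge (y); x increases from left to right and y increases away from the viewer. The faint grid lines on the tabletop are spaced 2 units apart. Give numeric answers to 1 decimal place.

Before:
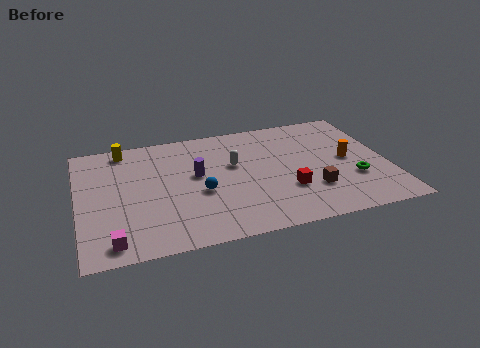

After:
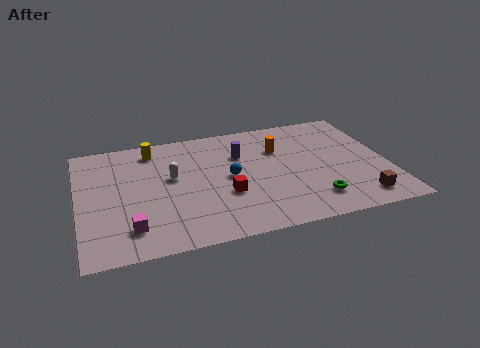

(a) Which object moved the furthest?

the orange cylinder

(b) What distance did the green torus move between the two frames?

2.4

The green torus moved from about (13.4, 3.2) to (11.3, 2.0), a distance of √(2.1² + 1.2²) ≈ 2.4.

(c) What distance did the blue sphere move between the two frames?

1.7

The blue sphere moved from about (5.9, 4.0) to (7.4, 4.9), a distance of √(1.5² + 0.9²) ≈ 1.7.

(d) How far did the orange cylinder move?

3.8

The orange cylinder was near (13.3, 4.9) before and (10.0, 6.7) after, so it travelled √(3.3² + 1.8²) ≈ 3.8 units.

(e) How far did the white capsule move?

3.1

The white capsule was near (7.7, 5.9) before and (4.6, 5.6) after, so it travelled √(3.1² + 0.3²) ≈ 3.1 units.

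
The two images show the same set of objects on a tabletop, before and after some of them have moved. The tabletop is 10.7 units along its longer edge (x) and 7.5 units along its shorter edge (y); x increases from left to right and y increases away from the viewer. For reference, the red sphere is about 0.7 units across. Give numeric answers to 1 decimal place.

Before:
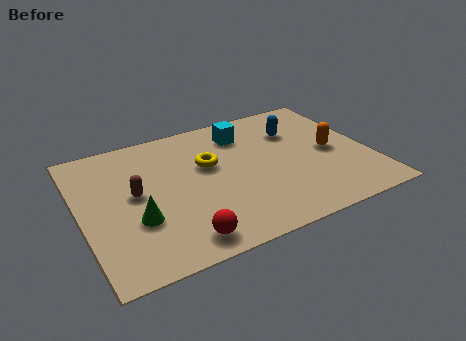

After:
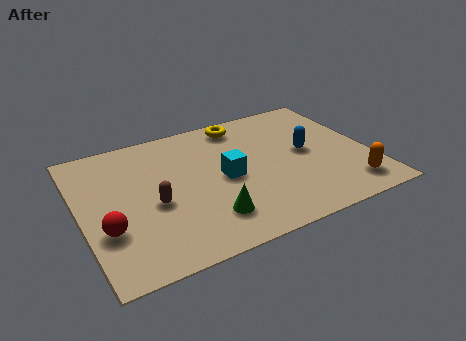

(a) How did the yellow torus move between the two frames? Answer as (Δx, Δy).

(1.5, 1.9)

The yellow torus started near (4.8, 4.6) and ended near (6.3, 6.5).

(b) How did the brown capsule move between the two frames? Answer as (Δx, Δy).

(0.6, -0.8)

The brown capsule was at about (2.0, 4.0) and moved to about (2.6, 3.2).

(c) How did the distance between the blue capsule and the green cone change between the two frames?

-2.3

They were about 6.9 units apart before and 4.6 after — 2.3 units closer together.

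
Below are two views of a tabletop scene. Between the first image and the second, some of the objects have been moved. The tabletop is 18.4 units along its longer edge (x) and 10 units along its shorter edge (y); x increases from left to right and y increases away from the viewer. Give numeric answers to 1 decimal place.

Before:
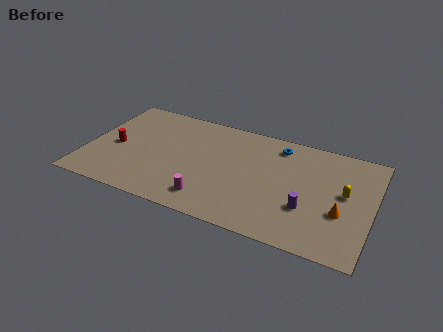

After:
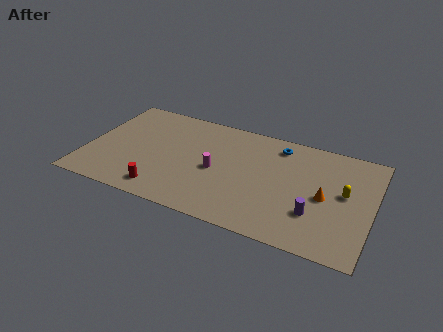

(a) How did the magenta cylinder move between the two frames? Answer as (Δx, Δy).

(0.1, 2.8)

The magenta cylinder was at about (8.3, 1.8) and moved to about (8.4, 4.6).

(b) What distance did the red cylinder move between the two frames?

4.7

The red cylinder moved from about (1.8, 4.6) to (5.3, 1.5), a distance of √(3.5² + 3.1²) ≈ 4.7.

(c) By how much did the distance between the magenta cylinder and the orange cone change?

-1.4

The distance was about 8.4 in the first image and 7.0 in the second, so they moved 1.4 units closer together.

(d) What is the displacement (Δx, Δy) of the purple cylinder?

(0.5, -0.3)

From the two frames, the purple cylinder sits at roughly (14.4, 3.3) before and (14.9, 3.0) after.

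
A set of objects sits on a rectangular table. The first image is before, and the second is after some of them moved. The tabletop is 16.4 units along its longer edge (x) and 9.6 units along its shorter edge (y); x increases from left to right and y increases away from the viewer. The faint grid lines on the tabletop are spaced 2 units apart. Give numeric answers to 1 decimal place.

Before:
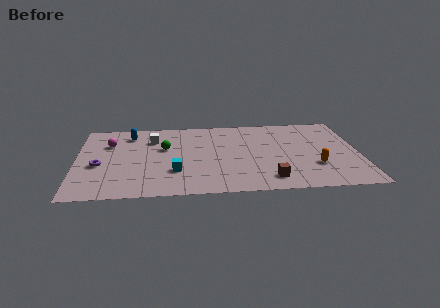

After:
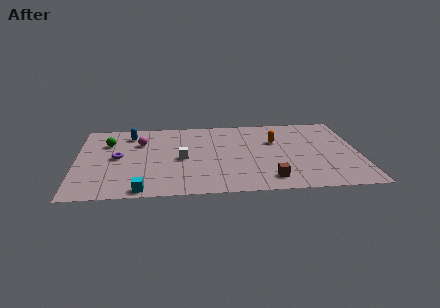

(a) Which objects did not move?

the brown cube and the blue capsule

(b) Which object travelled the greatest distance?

the orange capsule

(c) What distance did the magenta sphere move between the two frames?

1.8

The magenta sphere moved from about (1.9, 6.7) to (3.7, 6.7), a distance of √(1.8² + 0.0²) ≈ 1.8.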